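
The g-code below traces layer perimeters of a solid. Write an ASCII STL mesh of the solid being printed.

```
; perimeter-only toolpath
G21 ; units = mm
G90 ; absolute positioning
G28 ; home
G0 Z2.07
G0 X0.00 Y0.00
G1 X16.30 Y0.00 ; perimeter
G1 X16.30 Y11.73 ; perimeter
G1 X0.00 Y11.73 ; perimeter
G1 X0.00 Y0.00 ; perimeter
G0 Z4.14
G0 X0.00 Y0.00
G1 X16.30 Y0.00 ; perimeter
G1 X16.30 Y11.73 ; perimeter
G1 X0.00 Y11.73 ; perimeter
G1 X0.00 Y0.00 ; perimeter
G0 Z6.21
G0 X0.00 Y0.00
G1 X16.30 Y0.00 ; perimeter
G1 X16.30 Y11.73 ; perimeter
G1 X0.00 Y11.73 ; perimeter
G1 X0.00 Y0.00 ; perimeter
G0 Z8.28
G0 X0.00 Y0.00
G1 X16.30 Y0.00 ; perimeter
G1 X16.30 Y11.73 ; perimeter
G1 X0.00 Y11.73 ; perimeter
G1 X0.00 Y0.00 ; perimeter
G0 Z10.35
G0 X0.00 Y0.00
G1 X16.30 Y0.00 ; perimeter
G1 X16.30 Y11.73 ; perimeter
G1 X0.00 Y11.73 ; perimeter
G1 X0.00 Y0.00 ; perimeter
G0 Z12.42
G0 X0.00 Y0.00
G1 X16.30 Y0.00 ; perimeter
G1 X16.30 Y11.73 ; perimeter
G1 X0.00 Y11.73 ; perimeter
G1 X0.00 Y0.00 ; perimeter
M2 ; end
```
solid part
  facet normal 0.0000 0.0000 -1.0000
    outer loop
      vertex 16.30 11.73 0.00
      vertex 16.30 0.00 0.00
      vertex 0.00 0.00 0.00
    endloop
  endfacet
  facet normal 0.0000 0.0000 -1.0000
    outer loop
      vertex 0.00 11.73 0.00
      vertex 16.30 11.73 0.00
      vertex 0.00 0.00 0.00
    endloop
  endfacet
  facet normal 0.0000 0.0000 1.0000
    outer loop
      vertex 0.00 0.00 12.42
      vertex 16.30 0.00 12.42
      vertex 16.30 11.73 12.42
    endloop
  endfacet
  facet normal 0.0000 0.0000 1.0000
    outer loop
      vertex 0.00 0.00 12.42
      vertex 16.30 11.73 12.42
      vertex 0.00 11.73 12.42
    endloop
  endfacet
  facet normal 0.0000 -1.0000 0.0000
    outer loop
      vertex 0.00 0.00 0.00
      vertex 16.30 0.00 0.00
      vertex 16.30 0.00 12.42
    endloop
  endfacet
  facet normal 0.0000 -1.0000 0.0000
    outer loop
      vertex 0.00 0.00 0.00
      vertex 16.30 0.00 12.42
      vertex 0.00 0.00 12.42
    endloop
  endfacet
  facet normal 0.0000 1.0000 0.0000
    outer loop
      vertex 16.30 11.73 12.42
      vertex 16.30 11.73 0.00
      vertex 0.00 11.73 0.00
    endloop
  endfacet
  facet normal 0.0000 1.0000 0.0000
    outer loop
      vertex 0.00 11.73 12.42
      vertex 16.30 11.73 12.42
      vertex 0.00 11.73 0.00
    endloop
  endfacet
  facet normal -1.0000 0.0000 0.0000
    outer loop
      vertex 0.00 11.73 12.42
      vertex 0.00 11.73 0.00
      vertex 0.00 0.00 0.00
    endloop
  endfacet
  facet normal -1.0000 0.0000 0.0000
    outer loop
      vertex 0.00 0.00 12.42
      vertex 0.00 11.73 12.42
      vertex 0.00 0.00 0.00
    endloop
  endfacet
  facet normal 1.0000 0.0000 0.0000
    outer loop
      vertex 16.30 0.00 0.00
      vertex 16.30 11.73 0.00
      vertex 16.30 11.73 12.42
    endloop
  endfacet
  facet normal 1.0000 0.0000 0.0000
    outer loop
      vertex 16.30 0.00 0.00
      vertex 16.30 11.73 12.42
      vertex 16.30 0.00 12.42
    endloop
  endfacet
endsolid part

The G0 Z moves step by Δz≈2.07 mm. Every layer's G1 loop is the same polygon, so the solid is a straight extrusion of it from z=0 to z≈12.4. Closing with flat bottom and top caps and triangulating gives 12 facets — a rectangular box, roughly 16.3 × 11.7 mm footprint and 12.4 mm tall.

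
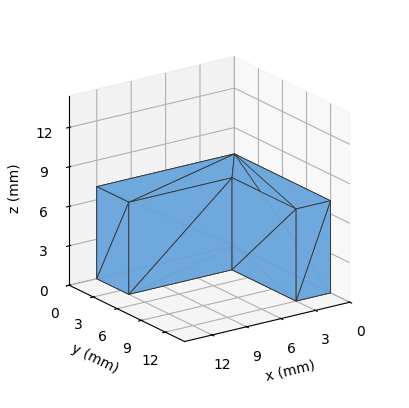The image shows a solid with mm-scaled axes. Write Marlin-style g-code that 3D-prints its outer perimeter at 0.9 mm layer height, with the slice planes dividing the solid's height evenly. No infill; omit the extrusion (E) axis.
Reading the render: the shape is an L-shaped prism: outer 12 × 12 mm, arm thicknesses ≈ 4 mm (horizontal) and 3 mm (vertical), extruded 7 mm in z (dimensions read to the nearest mm from the axis ticks). For the g-code, the solid's height is divided into equal slices at the stated Δz and each level perimeter traced with G1 moves after a G0 lift.

; perimeter-only toolpath
G21 ; units = mm
G90 ; absolute positioning
G28 ; home
; layer 1
G0 Z0.9
G0 X0.0 Y0.0
G1 X12.0 Y0.0
G1 X12.0 Y4.0
G1 X3.0 Y4.0
G1 X3.0 Y12.0
G1 X0.0 Y12.0
G1 X0.0 Y0.0
; layer 2
G0 Z1.8
G0 X0.0 Y0.0
G1 X12.0 Y0.0
G1 X12.0 Y4.0
G1 X3.0 Y4.0
G1 X3.0 Y12.0
G1 X0.0 Y12.0
G1 X0.0 Y0.0
; layer 3
G0 Z2.6
G0 X0.0 Y0.0
G1 X12.0 Y0.0
G1 X12.0 Y4.0
G1 X3.0 Y4.0
G1 X3.0 Y12.0
G1 X0.0 Y12.0
G1 X0.0 Y0.0
; layer 4
G0 Z3.5
G0 X0.0 Y0.0
G1 X12.0 Y0.0
G1 X12.0 Y4.0
G1 X3.0 Y4.0
G1 X3.0 Y12.0
G1 X0.0 Y12.0
G1 X0.0 Y0.0
; layer 5
G0 Z4.4
G0 X0.0 Y0.0
G1 X12.0 Y0.0
G1 X12.0 Y4.0
G1 X3.0 Y4.0
G1 X3.0 Y12.0
G1 X0.0 Y12.0
G1 X0.0 Y0.0
; layer 6
G0 Z5.2
G0 X0.0 Y0.0
G1 X12.0 Y0.0
G1 X12.0 Y4.0
G1 X3.0 Y4.0
G1 X3.0 Y12.0
G1 X0.0 Y12.0
G1 X0.0 Y0.0
; layer 7
G0 Z6.1
G0 X0.0 Y0.0
G1 X12.0 Y0.0
G1 X12.0 Y4.0
G1 X3.0 Y4.0
G1 X3.0 Y12.0
G1 X0.0 Y12.0
G1 X0.0 Y0.0
; layer 8
G0 Z7.0
G0 X0.0 Y0.0
G1 X12.0 Y0.0
G1 X12.0 Y4.0
G1 X3.0 Y4.0
G1 X3.0 Y12.0
G1 X0.0 Y12.0
G1 X0.0 Y0.0
M2 ; end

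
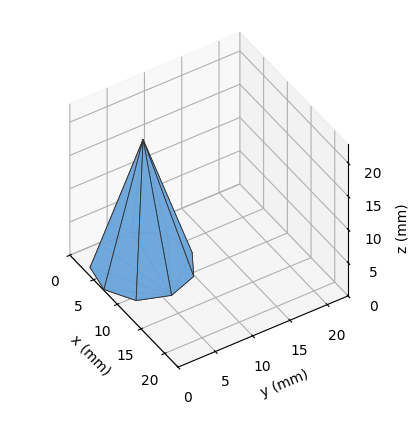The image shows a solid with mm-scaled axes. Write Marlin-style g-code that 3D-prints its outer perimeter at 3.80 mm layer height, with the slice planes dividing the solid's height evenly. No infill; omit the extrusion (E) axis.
Reading the render: the shape is a regular 9-sided pyramid, base circumscribed radius ≈ 6 mm, apex at z ≈ 19 mm (dimensions read to the nearest mm from the axis ticks). For the g-code, the solid's height is divided into equal slices at the stated Δz and each level perimeter traced with G1 moves after a G0 lift.

; perimeter-only toolpath
G21 ; units = mm
G90 ; absolute positioning
G28 ; home
; layer 1
G0 Z3.80
G0 X10.80 Y6.00
G1 X9.68 Y9.09
G1 X6.83 Y10.73
G1 X3.60 Y10.16
G1 X1.49 Y7.64
G1 X1.49 Y4.36
G1 X3.60 Y1.84
G1 X6.83 Y1.27
G1 X9.68 Y2.91
G1 X10.80 Y6.00
; layer 2
G0 Z7.60
G0 X9.60 Y6.00
G1 X8.76 Y8.32
G1 X6.62 Y9.55
G1 X4.20 Y9.12
G1 X2.62 Y7.23
G1 X2.62 Y4.77
G1 X4.20 Y2.88
G1 X6.62 Y2.45
G1 X8.76 Y3.68
G1 X9.60 Y6.00
; layer 3
G0 Z11.40
G0 X8.40 Y6.00
G1 X7.84 Y7.54
G1 X6.42 Y8.36
G1 X4.80 Y8.08
G1 X3.74 Y6.82
G1 X3.74 Y5.18
G1 X4.80 Y3.92
G1 X6.42 Y3.64
G1 X7.84 Y4.46
G1 X8.40 Y6.00
; layer 4
G0 Z15.20
G0 X7.20 Y6.00
G1 X6.92 Y6.77
G1 X6.21 Y7.18
G1 X5.40 Y7.04
G1 X4.87 Y6.41
G1 X4.87 Y5.59
G1 X5.40 Y4.96
G1 X6.21 Y4.82
G1 X6.92 Y5.23
G1 X7.20 Y6.00
M2 ; end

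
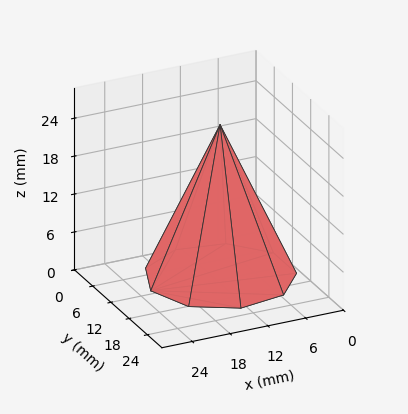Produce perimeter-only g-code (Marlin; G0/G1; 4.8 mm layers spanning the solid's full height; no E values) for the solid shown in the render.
Reading the render: the shape is a regular 9-sided pyramid, base circumscribed radius ≈ 11 mm, apex at z ≈ 24 mm (dimensions read to the nearest mm from the axis ticks). For the g-code, the solid's height is divided into equal slices at the stated Δz and each level perimeter traced with G1 moves after a G0 lift.

; perimeter-only toolpath
G21 ; units = mm
G90 ; absolute positioning
G28 ; home
; layer 1
G0 Z4.8
G0 X19.8 Y11.0
G1 X17.7 Y16.7
G1 X12.5 Y19.6
G1 X6.6 Y18.6
G1 X2.8 Y14.0
G1 X2.8 Y8.0
G1 X6.6 Y3.4
G1 X12.5 Y2.4
G1 X17.7 Y5.3
G1 X19.8 Y11.0
; layer 2
G0 Z9.6
G0 X17.6 Y11.0
G1 X16.0 Y15.3
G1 X12.1 Y17.5
G1 X7.7 Y16.7
G1 X4.8 Y13.3
G1 X4.8 Y8.7
G1 X7.7 Y5.3
G1 X12.1 Y4.5
G1 X16.0 Y6.7
G1 X17.6 Y11.0
; layer 3
G0 Z14.4
G0 X15.4 Y11.0
G1 X14.4 Y13.8
G1 X11.8 Y15.3
G1 X8.8 Y14.8
G1 X6.9 Y12.5
G1 X6.9 Y9.5
G1 X8.8 Y7.2
G1 X11.8 Y6.7
G1 X14.4 Y8.2
G1 X15.4 Y11.0
; layer 4
G0 Z19.2
G0 X13.2 Y11.0
G1 X12.7 Y12.4
G1 X11.4 Y13.2
G1 X9.9 Y12.9
G1 X8.9 Y11.8
G1 X8.9 Y10.2
G1 X9.9 Y9.1
G1 X11.4 Y8.8
G1 X12.7 Y9.6
G1 X13.2 Y11.0
M2 ; end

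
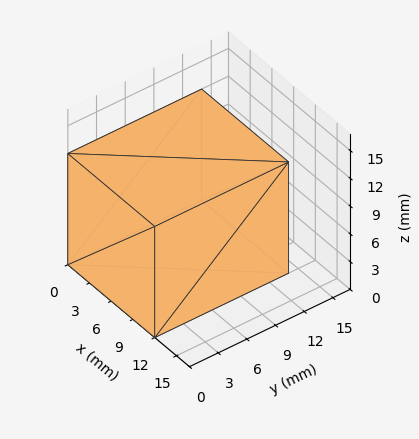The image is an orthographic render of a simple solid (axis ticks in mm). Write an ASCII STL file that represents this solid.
Reading the render: the shape is a rectangular box, roughly 12 × 14 mm footprint and 12 mm tall (dimensions read to the nearest mm from the axis ticks). For the STL, each face is triangulated and given an outward normal.

solid part
  facet normal 0.0000 0.0000 -1.0000
    outer loop
      vertex 12.000 14.000 0.000
      vertex 12.000 0.000 0.000
      vertex 0.000 0.000 0.000
    endloop
  endfacet
  facet normal 0.0000 0.0000 -1.0000
    outer loop
      vertex 0.000 14.000 0.000
      vertex 12.000 14.000 0.000
      vertex 0.000 0.000 0.000
    endloop
  endfacet
  facet normal 0.0000 0.0000 1.0000
    outer loop
      vertex 0.000 0.000 12.000
      vertex 12.000 0.000 12.000
      vertex 12.000 14.000 12.000
    endloop
  endfacet
  facet normal 0.0000 0.0000 1.0000
    outer loop
      vertex 0.000 0.000 12.000
      vertex 12.000 14.000 12.000
      vertex 0.000 14.000 12.000
    endloop
  endfacet
  facet normal 0.0000 -1.0000 0.0000
    outer loop
      vertex 0.000 0.000 0.000
      vertex 12.000 0.000 0.000
      vertex 12.000 0.000 12.000
    endloop
  endfacet
  facet normal 0.0000 -1.0000 0.0000
    outer loop
      vertex 0.000 0.000 0.000
      vertex 12.000 0.000 12.000
      vertex 0.000 0.000 12.000
    endloop
  endfacet
  facet normal 0.0000 1.0000 0.0000
    outer loop
      vertex 12.000 14.000 12.000
      vertex 12.000 14.000 0.000
      vertex 0.000 14.000 0.000
    endloop
  endfacet
  facet normal 0.0000 1.0000 0.0000
    outer loop
      vertex 0.000 14.000 12.000
      vertex 12.000 14.000 12.000
      vertex 0.000 14.000 0.000
    endloop
  endfacet
  facet normal -1.0000 0.0000 0.0000
    outer loop
      vertex 0.000 14.000 12.000
      vertex 0.000 14.000 0.000
      vertex 0.000 0.000 0.000
    endloop
  endfacet
  facet normal -1.0000 0.0000 0.0000
    outer loop
      vertex 0.000 0.000 12.000
      vertex 0.000 14.000 12.000
      vertex 0.000 0.000 0.000
    endloop
  endfacet
  facet normal 1.0000 0.0000 0.0000
    outer loop
      vertex 12.000 0.000 0.000
      vertex 12.000 14.000 0.000
      vertex 12.000 14.000 12.000
    endloop
  endfacet
  facet normal 1.0000 0.0000 0.0000
    outer loop
      vertex 12.000 0.000 0.000
      vertex 12.000 14.000 12.000
      vertex 12.000 0.000 12.000
    endloop
  endfacet
endsolid part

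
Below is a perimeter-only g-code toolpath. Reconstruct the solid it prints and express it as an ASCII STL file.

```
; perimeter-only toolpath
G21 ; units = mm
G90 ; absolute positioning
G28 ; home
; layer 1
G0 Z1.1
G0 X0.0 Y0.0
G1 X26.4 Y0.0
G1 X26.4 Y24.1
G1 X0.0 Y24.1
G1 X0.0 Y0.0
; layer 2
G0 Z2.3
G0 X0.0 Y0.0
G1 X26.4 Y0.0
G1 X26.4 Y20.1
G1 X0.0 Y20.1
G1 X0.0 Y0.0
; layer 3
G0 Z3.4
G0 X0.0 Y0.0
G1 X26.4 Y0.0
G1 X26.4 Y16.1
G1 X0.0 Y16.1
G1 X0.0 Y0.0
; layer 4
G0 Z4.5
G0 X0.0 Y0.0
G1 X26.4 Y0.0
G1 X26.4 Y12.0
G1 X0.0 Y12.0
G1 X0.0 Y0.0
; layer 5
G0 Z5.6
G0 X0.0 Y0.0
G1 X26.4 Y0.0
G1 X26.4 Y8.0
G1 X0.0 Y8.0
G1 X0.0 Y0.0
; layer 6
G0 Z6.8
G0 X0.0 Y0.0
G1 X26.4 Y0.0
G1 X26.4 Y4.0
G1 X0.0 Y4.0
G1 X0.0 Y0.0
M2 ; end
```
solid part
  facet normal 0.0000 0.0000 -1.0000
    outer loop
      vertex 26.4 28.1 0.0
      vertex 26.4 0.0 0.0
      vertex 0.0 0.0 0.0
    endloop
  endfacet
  facet normal 0.0000 0.0000 -1.0000
    outer loop
      vertex 0.0 28.1 0.0
      vertex 26.4 28.1 0.0
      vertex 0.0 0.0 0.0
    endloop
  endfacet
  facet normal 0.0000 -1.0000 0.0000
    outer loop
      vertex 0.0 0.0 0.0
      vertex 26.4 0.0 0.0
      vertex 26.4 0.0 7.9
    endloop
  endfacet
  facet normal 0.0000 -1.0000 0.0000
    outer loop
      vertex 0.0 0.0 0.0
      vertex 26.4 0.0 7.9
      vertex 0.0 0.0 7.9
    endloop
  endfacet
  facet normal 0.0000 0.2706 0.9627
    outer loop
      vertex 0.0 0.0 7.9
      vertex 26.4 0.0 7.9
      vertex 26.4 28.1 0.0
    endloop
  endfacet
  facet normal 0.0000 0.2706 0.9627
    outer loop
      vertex 0.0 0.0 7.9
      vertex 26.4 28.1 0.0
      vertex 0.0 28.1 0.0
    endloop
  endfacet
  facet normal -1.0000 0.0000 0.0000
    outer loop
      vertex 0.0 0.0 7.9
      vertex 0.0 28.1 0.0
      vertex 0.0 0.0 0.0
    endloop
  endfacet
  facet normal 1.0000 0.0000 0.0000
    outer loop
      vertex 26.4 0.0 0.0
      vertex 26.4 28.1 0.0
      vertex 26.4 0.0 7.9
    endloop
  endfacet
endsolid part

The G0 Z moves step by Δz≈1.1 mm. The G1 loops shrink linearly with z, so the solid tapers from its base footprint up to z≈7.9. Closing with a flat bottom cap and the tapered top and triangulating gives 8 facets — a wedge (ramp): 26.4 × 28.1 mm base, rising to 7.9 mm along the y=0 edge and sloping linearly to z=0 at y=28.1.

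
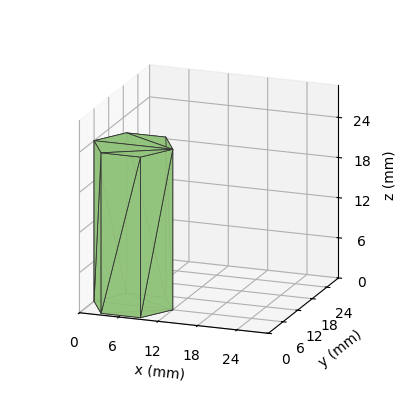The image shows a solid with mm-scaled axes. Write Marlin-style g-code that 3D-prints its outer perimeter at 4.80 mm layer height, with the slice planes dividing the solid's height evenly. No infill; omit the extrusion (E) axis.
Reading the render: the shape is a regular 6-sided prism (a cylinder approximated with 6 flat sides), circumscribed radius ≈ 6 mm, height ≈ 24 mm (dimensions read to the nearest mm from the axis ticks). For the g-code, the solid's height is divided into equal slices at the stated Δz and each level perimeter traced with G1 moves after a G0 lift.

; perimeter-only toolpath
G21 ; units = mm
G90 ; absolute positioning
G28 ; home
; layer 1
G0 Z4.80
G0 X12.00 Y6.00
G1 X9.00 Y11.20
G1 X3.00 Y11.20
G1 X0.00 Y6.00
G1 X3.00 Y0.80
G1 X9.00 Y0.80
G1 X12.00 Y6.00
; layer 2
G0 Z9.60
G0 X12.00 Y6.00
G1 X9.00 Y11.20
G1 X3.00 Y11.20
G1 X0.00 Y6.00
G1 X3.00 Y0.80
G1 X9.00 Y0.80
G1 X12.00 Y6.00
; layer 3
G0 Z14.40
G0 X12.00 Y6.00
G1 X9.00 Y11.20
G1 X3.00 Y11.20
G1 X0.00 Y6.00
G1 X3.00 Y0.80
G1 X9.00 Y0.80
G1 X12.00 Y6.00
; layer 4
G0 Z19.20
G0 X12.00 Y6.00
G1 X9.00 Y11.20
G1 X3.00 Y11.20
G1 X0.00 Y6.00
G1 X3.00 Y0.80
G1 X9.00 Y0.80
G1 X12.00 Y6.00
; layer 5
G0 Z24.00
G0 X12.00 Y6.00
G1 X9.00 Y11.20
G1 X3.00 Y11.20
G1 X0.00 Y6.00
G1 X3.00 Y0.80
G1 X9.00 Y0.80
G1 X12.00 Y6.00
M2 ; end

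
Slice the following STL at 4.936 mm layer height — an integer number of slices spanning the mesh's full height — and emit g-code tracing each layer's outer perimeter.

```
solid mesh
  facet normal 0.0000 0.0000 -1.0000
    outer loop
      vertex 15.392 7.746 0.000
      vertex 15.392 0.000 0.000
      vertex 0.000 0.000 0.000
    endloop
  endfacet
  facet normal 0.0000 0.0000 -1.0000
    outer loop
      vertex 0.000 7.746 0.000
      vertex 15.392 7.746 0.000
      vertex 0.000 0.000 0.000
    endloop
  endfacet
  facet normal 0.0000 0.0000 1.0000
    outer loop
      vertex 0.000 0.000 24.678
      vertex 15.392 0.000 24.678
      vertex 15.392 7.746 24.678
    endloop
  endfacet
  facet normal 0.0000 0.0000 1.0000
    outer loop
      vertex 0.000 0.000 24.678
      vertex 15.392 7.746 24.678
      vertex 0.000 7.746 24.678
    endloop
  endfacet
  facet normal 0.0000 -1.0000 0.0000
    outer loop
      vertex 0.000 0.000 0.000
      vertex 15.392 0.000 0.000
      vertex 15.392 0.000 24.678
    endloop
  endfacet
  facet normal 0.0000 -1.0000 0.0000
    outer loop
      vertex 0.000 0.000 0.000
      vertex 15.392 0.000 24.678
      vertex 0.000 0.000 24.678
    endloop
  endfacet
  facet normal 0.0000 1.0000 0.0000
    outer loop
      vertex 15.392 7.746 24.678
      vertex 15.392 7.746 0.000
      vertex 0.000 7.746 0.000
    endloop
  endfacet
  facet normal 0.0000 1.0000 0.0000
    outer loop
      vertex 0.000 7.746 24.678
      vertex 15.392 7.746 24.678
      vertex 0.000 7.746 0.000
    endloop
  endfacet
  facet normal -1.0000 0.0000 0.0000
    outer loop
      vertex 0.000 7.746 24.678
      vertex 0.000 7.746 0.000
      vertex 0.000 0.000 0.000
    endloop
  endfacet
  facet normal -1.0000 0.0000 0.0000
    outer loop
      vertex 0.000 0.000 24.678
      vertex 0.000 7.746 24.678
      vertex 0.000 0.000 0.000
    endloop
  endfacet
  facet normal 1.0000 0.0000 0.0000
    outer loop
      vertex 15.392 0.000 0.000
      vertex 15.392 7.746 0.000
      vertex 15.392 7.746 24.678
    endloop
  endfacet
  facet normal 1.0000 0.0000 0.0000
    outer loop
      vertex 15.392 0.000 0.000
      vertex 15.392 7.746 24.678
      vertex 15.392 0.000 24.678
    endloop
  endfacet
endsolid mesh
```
; perimeter-only toolpath
G21 ; units = mm
G90 ; absolute positioning
G28 ; home
; layer 1
G0 Z4.936
G0 X0.000 Y0.000
G1 X15.392 Y0.000
G1 X15.392 Y7.746
G1 X0.000 Y7.746
G1 X0.000 Y0.000
; layer 2
G0 Z9.871
G0 X0.000 Y0.000
G1 X15.392 Y0.000
G1 X15.392 Y7.746
G1 X0.000 Y7.746
G1 X0.000 Y0.000
; layer 3
G0 Z14.807
G0 X0.000 Y0.000
G1 X15.392 Y0.000
G1 X15.392 Y7.746
G1 X0.000 Y7.746
G1 X0.000 Y0.000
; layer 4
G0 Z19.742
G0 X0.000 Y0.000
G1 X15.392 Y0.000
G1 X15.392 Y7.746
G1 X0.000 Y7.746
G1 X0.000 Y0.000
; layer 5
G0 Z24.678
G0 X0.000 Y0.000
G1 X15.392 Y0.000
G1 X15.392 Y7.746
G1 X0.000 Y7.746
G1 X0.000 Y0.000
M2 ; end

The solid is a rectangular box, roughly 15.4 × 7.75 mm footprint and 24.7 mm tall. Slicing at Δz = 4.936 mm — 5 equal slices spanning the solid's height, so layer i sits at z = i·h/5 — gives 5 non-empty perimeters. Each is a 4-segment closed polygon; G0 lifts to the layer z and rapids to the start vertex, then G1 traces the edges.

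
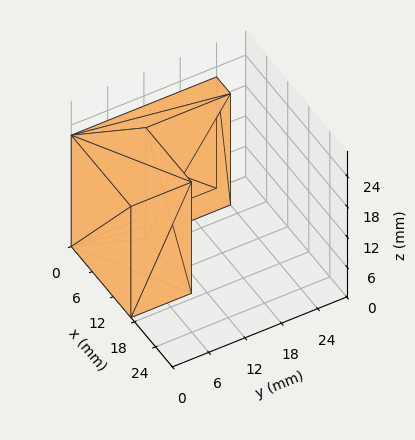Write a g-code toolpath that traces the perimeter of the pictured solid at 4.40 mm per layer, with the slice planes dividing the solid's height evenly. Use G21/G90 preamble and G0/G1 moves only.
Reading the render: the shape is an L-shaped prism: outer 17 × 24 mm, arm thicknesses ≈ 10 mm (horizontal) and 4 mm (vertical), extruded 22 mm in z (dimensions read to the nearest mm from the axis ticks). For the g-code, the solid's height is divided into equal slices at the stated Δz and each level perimeter traced with G1 moves after a G0 lift.

; perimeter-only toolpath
G21 ; units = mm
G90 ; absolute positioning
G28 ; home
; layer 1
G0 Z4.40
G0 X0.00 Y0.00
G1 X17.00 Y0.00
G1 X17.00 Y10.00
G1 X4.00 Y10.00
G1 X4.00 Y24.00
G1 X0.00 Y24.00
G1 X0.00 Y0.00
; layer 2
G0 Z8.80
G0 X0.00 Y0.00
G1 X17.00 Y0.00
G1 X17.00 Y10.00
G1 X4.00 Y10.00
G1 X4.00 Y24.00
G1 X0.00 Y24.00
G1 X0.00 Y0.00
; layer 3
G0 Z13.20
G0 X0.00 Y0.00
G1 X17.00 Y0.00
G1 X17.00 Y10.00
G1 X4.00 Y10.00
G1 X4.00 Y24.00
G1 X0.00 Y24.00
G1 X0.00 Y0.00
; layer 4
G0 Z17.60
G0 X0.00 Y0.00
G1 X17.00 Y0.00
G1 X17.00 Y10.00
G1 X4.00 Y10.00
G1 X4.00 Y24.00
G1 X0.00 Y24.00
G1 X0.00 Y0.00
; layer 5
G0 Z22.00
G0 X0.00 Y0.00
G1 X17.00 Y0.00
G1 X17.00 Y10.00
G1 X4.00 Y10.00
G1 X4.00 Y24.00
G1 X0.00 Y24.00
G1 X0.00 Y0.00
M2 ; end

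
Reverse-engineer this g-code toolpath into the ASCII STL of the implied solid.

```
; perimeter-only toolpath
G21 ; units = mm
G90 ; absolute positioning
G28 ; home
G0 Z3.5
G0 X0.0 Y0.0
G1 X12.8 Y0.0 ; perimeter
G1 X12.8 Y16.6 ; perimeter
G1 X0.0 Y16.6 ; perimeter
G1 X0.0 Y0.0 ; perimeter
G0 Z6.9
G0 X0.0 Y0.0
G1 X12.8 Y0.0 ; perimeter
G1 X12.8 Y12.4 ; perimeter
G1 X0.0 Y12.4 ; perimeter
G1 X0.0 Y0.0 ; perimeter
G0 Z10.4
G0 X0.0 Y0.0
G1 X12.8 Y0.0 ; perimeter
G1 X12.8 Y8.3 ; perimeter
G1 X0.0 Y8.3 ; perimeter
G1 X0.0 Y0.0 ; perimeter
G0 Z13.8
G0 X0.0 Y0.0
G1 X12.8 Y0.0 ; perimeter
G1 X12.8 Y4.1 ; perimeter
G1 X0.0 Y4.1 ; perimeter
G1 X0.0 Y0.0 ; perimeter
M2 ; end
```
solid part
  facet normal 0.0000 0.0000 -1.0000
    outer loop
      vertex 12.8 20.7 0.0
      vertex 12.8 0.0 0.0
      vertex 0.0 0.0 0.0
    endloop
  endfacet
  facet normal 0.0000 0.0000 -1.0000
    outer loop
      vertex 0.0 20.7 0.0
      vertex 12.8 20.7 0.0
      vertex 0.0 0.0 0.0
    endloop
  endfacet
  facet normal 0.0000 -1.0000 0.0000
    outer loop
      vertex 0.0 0.0 0.0
      vertex 12.8 0.0 0.0
      vertex 12.8 0.0 17.3
    endloop
  endfacet
  facet normal 0.0000 -1.0000 0.0000
    outer loop
      vertex 0.0 0.0 0.0
      vertex 12.8 0.0 17.3
      vertex 0.0 0.0 17.3
    endloop
  endfacet
  facet normal 0.0000 0.6413 0.7673
    outer loop
      vertex 0.0 0.0 17.3
      vertex 12.8 0.0 17.3
      vertex 12.8 20.7 0.0
    endloop
  endfacet
  facet normal 0.0000 0.6413 0.7673
    outer loop
      vertex 0.0 0.0 17.3
      vertex 12.8 20.7 0.0
      vertex 0.0 20.7 0.0
    endloop
  endfacet
  facet normal -1.0000 0.0000 0.0000
    outer loop
      vertex 0.0 0.0 17.3
      vertex 0.0 20.7 0.0
      vertex 0.0 0.0 0.0
    endloop
  endfacet
  facet normal 1.0000 0.0000 0.0000
    outer loop
      vertex 12.8 0.0 0.0
      vertex 12.8 20.7 0.0
      vertex 12.8 0.0 17.3
    endloop
  endfacet
endsolid part

The G0 Z moves step by Δz≈3.5 mm. The G1 loops shrink linearly with z, so the solid tapers from its base footprint up to z≈17.3. Closing with a flat bottom cap and the tapered top and triangulating gives 8 facets — a wedge (ramp): 12.8 × 20.7 mm base, rising to 17.3 mm along the y=0 edge and sloping linearly to z=0 at y=20.7.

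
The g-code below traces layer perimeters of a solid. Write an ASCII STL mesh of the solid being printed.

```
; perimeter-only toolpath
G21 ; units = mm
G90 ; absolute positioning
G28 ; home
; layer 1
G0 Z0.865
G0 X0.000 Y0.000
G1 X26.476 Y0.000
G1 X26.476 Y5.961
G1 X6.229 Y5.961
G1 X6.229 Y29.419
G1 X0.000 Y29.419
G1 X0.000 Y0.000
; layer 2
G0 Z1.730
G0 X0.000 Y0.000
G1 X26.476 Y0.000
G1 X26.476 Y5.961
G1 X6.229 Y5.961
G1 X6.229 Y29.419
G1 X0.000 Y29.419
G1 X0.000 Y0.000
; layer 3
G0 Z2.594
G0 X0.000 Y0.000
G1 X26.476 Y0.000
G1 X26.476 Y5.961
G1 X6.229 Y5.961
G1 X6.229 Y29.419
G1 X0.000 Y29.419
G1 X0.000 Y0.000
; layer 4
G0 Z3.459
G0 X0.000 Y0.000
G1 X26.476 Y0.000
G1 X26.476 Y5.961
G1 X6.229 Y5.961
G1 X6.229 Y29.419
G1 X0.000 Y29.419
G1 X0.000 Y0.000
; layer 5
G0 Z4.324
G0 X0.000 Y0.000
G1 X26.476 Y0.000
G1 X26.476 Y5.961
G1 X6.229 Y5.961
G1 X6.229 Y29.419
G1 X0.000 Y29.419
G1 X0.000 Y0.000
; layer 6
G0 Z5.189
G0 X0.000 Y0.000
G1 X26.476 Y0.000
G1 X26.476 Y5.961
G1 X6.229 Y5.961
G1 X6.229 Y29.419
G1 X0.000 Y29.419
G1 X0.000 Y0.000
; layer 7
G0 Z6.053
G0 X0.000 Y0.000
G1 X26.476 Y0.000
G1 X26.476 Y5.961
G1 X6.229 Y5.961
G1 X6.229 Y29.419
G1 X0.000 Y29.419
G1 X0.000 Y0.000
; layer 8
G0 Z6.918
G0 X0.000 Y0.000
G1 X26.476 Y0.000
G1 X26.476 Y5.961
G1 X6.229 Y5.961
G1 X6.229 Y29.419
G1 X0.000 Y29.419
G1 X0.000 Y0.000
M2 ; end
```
solid part
  facet normal 0.0000 0.0000 -1.0000
    outer loop
      vertex 26.476 5.961 0.000
      vertex 26.476 0.000 0.000
      vertex 0.000 0.000 0.000
    endloop
  endfacet
  facet normal 0.0000 0.0000 -1.0000
    outer loop
      vertex 6.229 5.961 0.000
      vertex 26.476 5.961 0.000
      vertex 0.000 0.000 0.000
    endloop
  endfacet
  facet normal 0.0000 0.0000 -1.0000
    outer loop
      vertex 6.229 29.419 0.000
      vertex 6.229 5.961 0.000
      vertex 0.000 0.000 0.000
    endloop
  endfacet
  facet normal 0.0000 0.0000 -1.0000
    outer loop
      vertex 0.000 29.419 0.000
      vertex 6.229 29.419 0.000
      vertex 0.000 0.000 0.000
    endloop
  endfacet
  facet normal 0.0000 0.0000 1.0000
    outer loop
      vertex 0.000 0.000 6.918
      vertex 26.476 0.000 6.918
      vertex 26.476 5.961 6.918
    endloop
  endfacet
  facet normal 0.0000 0.0000 1.0000
    outer loop
      vertex 0.000 0.000 6.918
      vertex 26.476 5.961 6.918
      vertex 6.229 5.961 6.918
    endloop
  endfacet
  facet normal 0.0000 0.0000 1.0000
    outer loop
      vertex 0.000 0.000 6.918
      vertex 6.229 5.961 6.918
      vertex 6.229 29.419 6.918
    endloop
  endfacet
  facet normal 0.0000 0.0000 1.0000
    outer loop
      vertex 0.000 0.000 6.918
      vertex 6.229 29.419 6.918
      vertex 0.000 29.419 6.918
    endloop
  endfacet
  facet normal 0.0000 -1.0000 0.0000
    outer loop
      vertex 0.000 0.000 0.000
      vertex 26.476 0.000 0.000
      vertex 26.476 0.000 6.918
    endloop
  endfacet
  facet normal 0.0000 -1.0000 0.0000
    outer loop
      vertex 0.000 0.000 0.000
      vertex 26.476 0.000 6.918
      vertex 0.000 0.000 6.918
    endloop
  endfacet
  facet normal 1.0000 0.0000 0.0000
    outer loop
      vertex 26.476 0.000 0.000
      vertex 26.476 5.961 0.000
      vertex 26.476 5.961 6.918
    endloop
  endfacet
  facet normal 1.0000 0.0000 0.0000
    outer loop
      vertex 26.476 0.000 0.000
      vertex 26.476 5.961 6.918
      vertex 26.476 0.000 6.918
    endloop
  endfacet
  facet normal 0.0000 1.0000 0.0000
    outer loop
      vertex 26.476 5.961 0.000
      vertex 6.229 5.961 0.000
      vertex 6.229 5.961 6.918
    endloop
  endfacet
  facet normal 0.0000 1.0000 0.0000
    outer loop
      vertex 26.476 5.961 0.000
      vertex 6.229 5.961 6.918
      vertex 26.476 5.961 6.918
    endloop
  endfacet
  facet normal 1.0000 0.0000 0.0000
    outer loop
      vertex 6.229 5.961 0.000
      vertex 6.229 29.419 0.000
      vertex 6.229 29.419 6.918
    endloop
  endfacet
  facet normal 1.0000 0.0000 0.0000
    outer loop
      vertex 6.229 5.961 0.000
      vertex 6.229 29.419 6.918
      vertex 6.229 5.961 6.918
    endloop
  endfacet
  facet normal 0.0000 1.0000 0.0000
    outer loop
      vertex 6.229 29.419 0.000
      vertex 0.000 29.419 0.000
      vertex 0.000 29.419 6.918
    endloop
  endfacet
  facet normal 0.0000 1.0000 0.0000
    outer loop
      vertex 6.229 29.419 0.000
      vertex 0.000 29.419 6.918
      vertex 6.229 29.419 6.918
    endloop
  endfacet
  facet normal -1.0000 0.0000 0.0000
    outer loop
      vertex 0.000 29.419 0.000
      vertex 0.000 0.000 0.000
      vertex 0.000 0.000 6.918
    endloop
  endfacet
  facet normal -1.0000 0.0000 0.0000
    outer loop
      vertex 0.000 29.419 0.000
      vertex 0.000 0.000 6.918
      vertex 0.000 29.419 6.918
    endloop
  endfacet
endsolid part

The G0 Z moves step by Δz≈0.865 mm. Every layer's G1 loop is the same polygon, so the solid is a straight extrusion of it from z=0 to z≈6.92. Closing with flat bottom and top caps and triangulating gives 20 facets — an L-shaped prism: outer 26.5 × 29.4 mm, arm thicknesses ≈ 5.96 mm (horizontal) and 6.23 mm (vertical), extruded 6.92 mm in z.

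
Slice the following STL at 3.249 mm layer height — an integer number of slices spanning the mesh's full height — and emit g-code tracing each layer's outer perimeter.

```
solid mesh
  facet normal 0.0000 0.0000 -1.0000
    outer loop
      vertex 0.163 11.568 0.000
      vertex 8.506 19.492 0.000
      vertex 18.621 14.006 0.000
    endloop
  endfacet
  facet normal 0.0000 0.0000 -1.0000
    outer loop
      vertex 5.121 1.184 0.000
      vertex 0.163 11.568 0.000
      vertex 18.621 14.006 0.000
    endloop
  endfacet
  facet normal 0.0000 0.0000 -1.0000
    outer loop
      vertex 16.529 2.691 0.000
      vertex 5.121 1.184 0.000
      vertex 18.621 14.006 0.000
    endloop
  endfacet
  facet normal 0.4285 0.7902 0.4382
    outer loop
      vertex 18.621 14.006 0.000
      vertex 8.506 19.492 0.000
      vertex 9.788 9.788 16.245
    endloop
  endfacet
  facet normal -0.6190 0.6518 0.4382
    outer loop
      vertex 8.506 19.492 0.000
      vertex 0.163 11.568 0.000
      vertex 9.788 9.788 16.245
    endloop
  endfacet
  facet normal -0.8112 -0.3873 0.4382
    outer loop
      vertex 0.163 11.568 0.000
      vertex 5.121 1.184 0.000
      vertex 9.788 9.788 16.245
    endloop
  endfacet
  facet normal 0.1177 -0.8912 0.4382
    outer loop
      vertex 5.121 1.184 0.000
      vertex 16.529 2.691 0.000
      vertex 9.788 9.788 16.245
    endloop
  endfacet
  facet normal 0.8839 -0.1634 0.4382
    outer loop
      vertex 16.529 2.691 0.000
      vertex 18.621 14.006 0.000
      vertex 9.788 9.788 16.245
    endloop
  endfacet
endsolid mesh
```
; perimeter-only toolpath
G21 ; units = mm
G90 ; absolute positioning
G28 ; home
; layer 1
G0 Z3.249
G0 X16.854 Y13.162
G1 X8.762 Y17.551
G1 X2.088 Y11.212
G1 X6.054 Y2.905
G1 X15.181 Y4.110
G1 X16.854 Y13.162
; layer 2
G0 Z6.498
G0 X15.088 Y12.319
G1 X9.019 Y15.610
G1 X4.013 Y10.856
G1 X6.988 Y4.626
G1 X13.833 Y5.530
G1 X15.088 Y12.319
; layer 3
G0 Z9.747
G0 X13.321 Y11.475
G1 X9.275 Y13.670
G1 X5.938 Y10.500
G1 X7.921 Y6.346
G1 X12.484 Y6.949
G1 X13.321 Y11.475
; layer 4
G0 Z12.996
G0 X11.555 Y10.632
G1 X9.532 Y11.729
G1 X7.863 Y10.144
G1 X8.855 Y8.067
G1 X11.136 Y8.369
G1 X11.555 Y10.632
M2 ; end

The solid is a regular 5-sided pyramid, base circumscribed radius ≈ 9.79 mm, apex at z ≈ 16.2 mm. Slicing at Δz = 3.249 mm — 5 equal slices spanning the solid's height, so layer i sits at z = i·h/5 — gives 4 non-empty perimeters. Each is a 5-segment closed polygon; G0 lifts to the layer z and rapids to the start vertex, then G1 traces the edges. The cross-section shrinks linearly with z (the slice at the apex is degenerate and omitted).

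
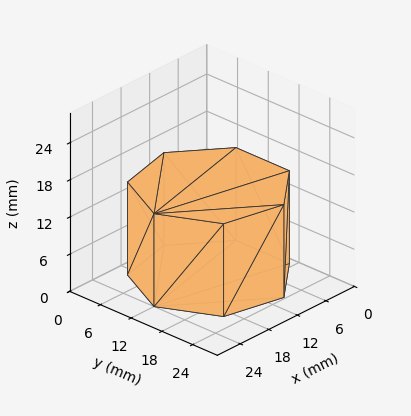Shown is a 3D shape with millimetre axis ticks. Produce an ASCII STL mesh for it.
Reading the render: the shape is a regular 7-sided prism (a cylinder approximated with 7 flat sides), circumscribed radius ≈ 12 mm, height ≈ 15 mm (dimensions read to the nearest mm from the axis ticks). For the STL, each face is triangulated and given an outward normal.

solid part
  facet normal 0.0000 0.0000 -1.0000
    outer loop
      vertex 9.33 23.70 0.00
      vertex 19.48 21.38 0.00
      vertex 24.00 12.00 0.00
    endloop
  endfacet
  facet normal 0.0000 0.0000 -1.0000
    outer loop
      vertex 1.19 17.21 0.00
      vertex 9.33 23.70 0.00
      vertex 24.00 12.00 0.00
    endloop
  endfacet
  facet normal 0.0000 0.0000 -1.0000
    outer loop
      vertex 1.19 6.79 0.00
      vertex 1.19 17.21 0.00
      vertex 24.00 12.00 0.00
    endloop
  endfacet
  facet normal 0.0000 0.0000 -1.0000
    outer loop
      vertex 9.33 0.30 0.00
      vertex 1.19 6.79 0.00
      vertex 24.00 12.00 0.00
    endloop
  endfacet
  facet normal 0.0000 0.0000 -1.0000
    outer loop
      vertex 19.48 2.62 0.00
      vertex 9.33 0.30 0.00
      vertex 24.00 12.00 0.00
    endloop
  endfacet
  facet normal 0.0000 0.0000 1.0000
    outer loop
      vertex 24.00 12.00 15.00
      vertex 19.48 21.38 15.00
      vertex 9.33 23.70 15.00
    endloop
  endfacet
  facet normal 0.0000 0.0000 1.0000
    outer loop
      vertex 24.00 12.00 15.00
      vertex 9.33 23.70 15.00
      vertex 1.19 17.21 15.00
    endloop
  endfacet
  facet normal 0.0000 0.0000 1.0000
    outer loop
      vertex 24.00 12.00 15.00
      vertex 1.19 17.21 15.00
      vertex 1.19 6.79 15.00
    endloop
  endfacet
  facet normal 0.0000 0.0000 1.0000
    outer loop
      vertex 24.00 12.00 15.00
      vertex 1.19 6.79 15.00
      vertex 9.33 0.30 15.00
    endloop
  endfacet
  facet normal 0.0000 0.0000 1.0000
    outer loop
      vertex 24.00 12.00 15.00
      vertex 9.33 0.30 15.00
      vertex 19.48 2.62 15.00
    endloop
  endfacet
  facet normal 0.9009 0.4341 0.0000
    outer loop
      vertex 24.00 12.00 0.00
      vertex 19.48 21.38 0.00
      vertex 19.48 21.38 15.00
    endloop
  endfacet
  facet normal 0.9009 0.4341 0.0000
    outer loop
      vertex 24.00 12.00 0.00
      vertex 19.48 21.38 15.00
      vertex 24.00 12.00 15.00
    endloop
  endfacet
  facet normal 0.2228 0.9749 0.0000
    outer loop
      vertex 19.48 21.38 0.00
      vertex 9.33 23.70 0.00
      vertex 9.33 23.70 15.00
    endloop
  endfacet
  facet normal 0.2228 0.9749 0.0000
    outer loop
      vertex 19.48 21.38 0.00
      vertex 9.33 23.70 15.00
      vertex 19.48 21.38 15.00
    endloop
  endfacet
  facet normal -0.6234 0.7819 0.0000
    outer loop
      vertex 9.33 23.70 0.00
      vertex 1.19 17.21 0.00
      vertex 1.19 17.21 15.00
    endloop
  endfacet
  facet normal -0.6234 0.7819 0.0000
    outer loop
      vertex 9.33 23.70 0.00
      vertex 1.19 17.21 15.00
      vertex 9.33 23.70 15.00
    endloop
  endfacet
  facet normal -1.0000 0.0000 0.0000
    outer loop
      vertex 1.19 17.21 0.00
      vertex 1.19 6.79 0.00
      vertex 1.19 6.79 15.00
    endloop
  endfacet
  facet normal -1.0000 0.0000 0.0000
    outer loop
      vertex 1.19 17.21 0.00
      vertex 1.19 6.79 15.00
      vertex 1.19 17.21 15.00
    endloop
  endfacet
  facet normal -0.6234 -0.7819 0.0000
    outer loop
      vertex 1.19 6.79 0.00
      vertex 9.33 0.30 0.00
      vertex 9.33 0.30 15.00
    endloop
  endfacet
  facet normal -0.6234 -0.7819 0.0000
    outer loop
      vertex 1.19 6.79 0.00
      vertex 9.33 0.30 15.00
      vertex 1.19 6.79 15.00
    endloop
  endfacet
  facet normal 0.2228 -0.9749 0.0000
    outer loop
      vertex 9.33 0.30 0.00
      vertex 19.48 2.62 0.00
      vertex 19.48 2.62 15.00
    endloop
  endfacet
  facet normal 0.2228 -0.9749 0.0000
    outer loop
      vertex 9.33 0.30 0.00
      vertex 19.48 2.62 15.00
      vertex 9.33 0.30 15.00
    endloop
  endfacet
  facet normal 0.9009 -0.4341 0.0000
    outer loop
      vertex 19.48 2.62 0.00
      vertex 24.00 12.00 0.00
      vertex 24.00 12.00 15.00
    endloop
  endfacet
  facet normal 0.9009 -0.4341 0.0000
    outer loop
      vertex 19.48 2.62 0.00
      vertex 24.00 12.00 15.00
      vertex 19.48 2.62 15.00
    endloop
  endfacet
endsolid part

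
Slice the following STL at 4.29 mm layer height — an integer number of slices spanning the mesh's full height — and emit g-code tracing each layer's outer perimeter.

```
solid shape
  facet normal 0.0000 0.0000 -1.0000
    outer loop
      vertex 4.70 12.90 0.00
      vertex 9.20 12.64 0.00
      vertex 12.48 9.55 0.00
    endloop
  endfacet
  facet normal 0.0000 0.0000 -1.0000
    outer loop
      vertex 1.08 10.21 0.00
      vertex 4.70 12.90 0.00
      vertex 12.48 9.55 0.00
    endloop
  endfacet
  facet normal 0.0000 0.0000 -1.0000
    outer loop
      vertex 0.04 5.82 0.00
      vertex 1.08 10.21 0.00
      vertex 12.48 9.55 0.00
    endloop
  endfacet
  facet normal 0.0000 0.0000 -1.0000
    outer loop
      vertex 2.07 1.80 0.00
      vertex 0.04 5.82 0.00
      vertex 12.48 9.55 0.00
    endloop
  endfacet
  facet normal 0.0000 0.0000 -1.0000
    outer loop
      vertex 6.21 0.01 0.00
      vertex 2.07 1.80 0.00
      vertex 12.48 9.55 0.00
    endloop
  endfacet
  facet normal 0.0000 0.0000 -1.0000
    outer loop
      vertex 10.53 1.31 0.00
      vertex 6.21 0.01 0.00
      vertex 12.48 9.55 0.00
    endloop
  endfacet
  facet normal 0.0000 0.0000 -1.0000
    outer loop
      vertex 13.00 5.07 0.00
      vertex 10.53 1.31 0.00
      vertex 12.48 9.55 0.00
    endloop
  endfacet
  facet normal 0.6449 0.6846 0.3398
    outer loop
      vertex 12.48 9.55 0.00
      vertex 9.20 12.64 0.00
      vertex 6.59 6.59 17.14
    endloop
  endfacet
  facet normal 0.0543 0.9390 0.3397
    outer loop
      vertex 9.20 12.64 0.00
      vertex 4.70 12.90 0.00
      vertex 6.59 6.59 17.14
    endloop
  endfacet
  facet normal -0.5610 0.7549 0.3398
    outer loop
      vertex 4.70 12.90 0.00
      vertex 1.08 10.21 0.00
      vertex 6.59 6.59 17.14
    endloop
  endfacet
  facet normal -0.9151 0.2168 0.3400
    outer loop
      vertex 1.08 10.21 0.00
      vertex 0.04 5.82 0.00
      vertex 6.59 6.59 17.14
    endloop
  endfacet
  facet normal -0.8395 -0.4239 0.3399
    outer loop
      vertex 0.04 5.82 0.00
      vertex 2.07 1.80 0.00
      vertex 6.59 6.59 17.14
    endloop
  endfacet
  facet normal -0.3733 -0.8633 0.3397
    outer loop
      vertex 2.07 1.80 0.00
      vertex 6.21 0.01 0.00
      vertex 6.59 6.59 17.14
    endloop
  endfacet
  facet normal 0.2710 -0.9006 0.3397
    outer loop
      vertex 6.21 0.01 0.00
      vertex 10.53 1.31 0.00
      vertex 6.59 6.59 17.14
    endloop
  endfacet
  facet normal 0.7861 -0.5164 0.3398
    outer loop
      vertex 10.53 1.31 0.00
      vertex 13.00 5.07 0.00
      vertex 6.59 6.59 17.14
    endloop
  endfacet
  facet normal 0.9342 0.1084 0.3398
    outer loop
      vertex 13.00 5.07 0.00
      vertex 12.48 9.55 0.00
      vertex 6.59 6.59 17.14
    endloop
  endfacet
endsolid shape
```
; perimeter-only toolpath
G21 ; units = mm
G90 ; absolute positioning
G28 ; home
; layer 1
G0 Z4.29
G0 X11.01 Y8.81
G1 X8.55 Y11.13
G1 X5.17 Y11.32
G1 X2.46 Y9.30
G1 X1.68 Y6.01
G1 X3.20 Y3.00
G1 X6.30 Y1.66
G1 X9.54 Y2.63
G1 X11.40 Y5.45
G1 X11.01 Y8.81
; layer 2
G0 Z8.57
G0 X9.54 Y8.07
G1 X7.89 Y9.62
G1 X5.64 Y9.75
G1 X3.83 Y8.40
G1 X3.31 Y6.21
G1 X4.33 Y4.20
G1 X6.40 Y3.30
G1 X8.56 Y3.95
G1 X9.79 Y5.83
G1 X9.54 Y8.07
; layer 3
G0 Z12.86
G0 X8.06 Y7.33
G1 X7.24 Y8.10
G1 X6.12 Y8.17
G1 X5.21 Y7.50
G1 X4.95 Y6.40
G1 X5.46 Y5.39
G1 X6.50 Y4.95
G1 X7.57 Y5.27
G1 X8.19 Y6.21
G1 X8.06 Y7.33
M2 ; end

The solid is a regular 9-sided pyramid, base circumscribed radius ≈ 6.59 mm, apex at z ≈ 17.1 mm. Slicing at Δz = 4.29 mm — 4 equal slices spanning the solid's height, so layer i sits at z = i·h/4 — gives 3 non-empty perimeters. Each is a 9-segment closed polygon; G0 lifts to the layer z and rapids to the start vertex, then G1 traces the edges. The cross-section shrinks linearly with z (the slice at the apex is degenerate and omitted).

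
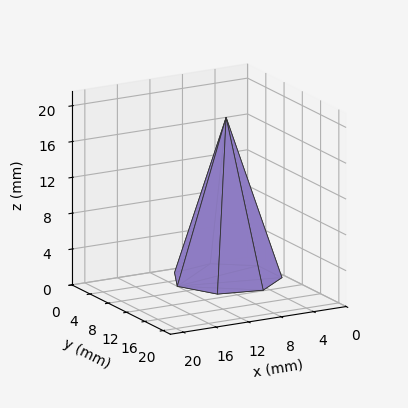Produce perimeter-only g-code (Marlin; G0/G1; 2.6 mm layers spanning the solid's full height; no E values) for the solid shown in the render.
Reading the render: the shape is a regular 7-sided pyramid, base circumscribed radius ≈ 6 mm, apex at z ≈ 18 mm (dimensions read to the nearest mm from the axis ticks). For the g-code, the solid's height is divided into equal slices at the stated Δz and each level perimeter traced with G1 moves after a G0 lift.

; perimeter-only toolpath
G21 ; units = mm
G90 ; absolute positioning
G28 ; home
; layer 1
G0 Z2.6
G0 X11.1 Y6.0
G1 X9.2 Y10.0
G1 X4.9 Y11.0
G1 X1.4 Y8.2
G1 X1.4 Y3.8
G1 X4.9 Y1.0
G1 X9.2 Y2.0
G1 X11.1 Y6.0
; layer 2
G0 Z5.1
G0 X10.3 Y6.0
G1 X8.6 Y9.4
G1 X5.1 Y10.1
G1 X2.1 Y7.9
G1 X2.1 Y4.1
G1 X5.1 Y1.9
G1 X8.6 Y2.6
G1 X10.3 Y6.0
; layer 3
G0 Z7.7
G0 X9.4 Y6.0
G1 X8.1 Y8.7
G1 X5.3 Y9.3
G1 X2.9 Y7.5
G1 X2.9 Y4.5
G1 X5.3 Y2.7
G1 X8.1 Y3.3
G1 X9.4 Y6.0
; layer 4
G0 Z10.3
G0 X8.6 Y6.0
G1 X7.6 Y8.0
G1 X5.4 Y8.5
G1 X3.7 Y7.1
G1 X3.7 Y4.9
G1 X5.4 Y3.5
G1 X7.6 Y4.0
G1 X8.6 Y6.0
; layer 5
G0 Z12.9
G0 X7.7 Y6.0
G1 X7.1 Y7.3
G1 X5.6 Y7.7
G1 X4.5 Y6.7
G1 X4.5 Y5.3
G1 X5.6 Y4.3
G1 X7.1 Y4.7
G1 X7.7 Y6.0
; layer 6
G0 Z15.4
G0 X6.9 Y6.0
G1 X6.5 Y6.7
G1 X5.8 Y6.8
G1 X5.2 Y6.4
G1 X5.2 Y5.6
G1 X5.8 Y5.2
G1 X6.5 Y5.3
G1 X6.9 Y6.0
M2 ; end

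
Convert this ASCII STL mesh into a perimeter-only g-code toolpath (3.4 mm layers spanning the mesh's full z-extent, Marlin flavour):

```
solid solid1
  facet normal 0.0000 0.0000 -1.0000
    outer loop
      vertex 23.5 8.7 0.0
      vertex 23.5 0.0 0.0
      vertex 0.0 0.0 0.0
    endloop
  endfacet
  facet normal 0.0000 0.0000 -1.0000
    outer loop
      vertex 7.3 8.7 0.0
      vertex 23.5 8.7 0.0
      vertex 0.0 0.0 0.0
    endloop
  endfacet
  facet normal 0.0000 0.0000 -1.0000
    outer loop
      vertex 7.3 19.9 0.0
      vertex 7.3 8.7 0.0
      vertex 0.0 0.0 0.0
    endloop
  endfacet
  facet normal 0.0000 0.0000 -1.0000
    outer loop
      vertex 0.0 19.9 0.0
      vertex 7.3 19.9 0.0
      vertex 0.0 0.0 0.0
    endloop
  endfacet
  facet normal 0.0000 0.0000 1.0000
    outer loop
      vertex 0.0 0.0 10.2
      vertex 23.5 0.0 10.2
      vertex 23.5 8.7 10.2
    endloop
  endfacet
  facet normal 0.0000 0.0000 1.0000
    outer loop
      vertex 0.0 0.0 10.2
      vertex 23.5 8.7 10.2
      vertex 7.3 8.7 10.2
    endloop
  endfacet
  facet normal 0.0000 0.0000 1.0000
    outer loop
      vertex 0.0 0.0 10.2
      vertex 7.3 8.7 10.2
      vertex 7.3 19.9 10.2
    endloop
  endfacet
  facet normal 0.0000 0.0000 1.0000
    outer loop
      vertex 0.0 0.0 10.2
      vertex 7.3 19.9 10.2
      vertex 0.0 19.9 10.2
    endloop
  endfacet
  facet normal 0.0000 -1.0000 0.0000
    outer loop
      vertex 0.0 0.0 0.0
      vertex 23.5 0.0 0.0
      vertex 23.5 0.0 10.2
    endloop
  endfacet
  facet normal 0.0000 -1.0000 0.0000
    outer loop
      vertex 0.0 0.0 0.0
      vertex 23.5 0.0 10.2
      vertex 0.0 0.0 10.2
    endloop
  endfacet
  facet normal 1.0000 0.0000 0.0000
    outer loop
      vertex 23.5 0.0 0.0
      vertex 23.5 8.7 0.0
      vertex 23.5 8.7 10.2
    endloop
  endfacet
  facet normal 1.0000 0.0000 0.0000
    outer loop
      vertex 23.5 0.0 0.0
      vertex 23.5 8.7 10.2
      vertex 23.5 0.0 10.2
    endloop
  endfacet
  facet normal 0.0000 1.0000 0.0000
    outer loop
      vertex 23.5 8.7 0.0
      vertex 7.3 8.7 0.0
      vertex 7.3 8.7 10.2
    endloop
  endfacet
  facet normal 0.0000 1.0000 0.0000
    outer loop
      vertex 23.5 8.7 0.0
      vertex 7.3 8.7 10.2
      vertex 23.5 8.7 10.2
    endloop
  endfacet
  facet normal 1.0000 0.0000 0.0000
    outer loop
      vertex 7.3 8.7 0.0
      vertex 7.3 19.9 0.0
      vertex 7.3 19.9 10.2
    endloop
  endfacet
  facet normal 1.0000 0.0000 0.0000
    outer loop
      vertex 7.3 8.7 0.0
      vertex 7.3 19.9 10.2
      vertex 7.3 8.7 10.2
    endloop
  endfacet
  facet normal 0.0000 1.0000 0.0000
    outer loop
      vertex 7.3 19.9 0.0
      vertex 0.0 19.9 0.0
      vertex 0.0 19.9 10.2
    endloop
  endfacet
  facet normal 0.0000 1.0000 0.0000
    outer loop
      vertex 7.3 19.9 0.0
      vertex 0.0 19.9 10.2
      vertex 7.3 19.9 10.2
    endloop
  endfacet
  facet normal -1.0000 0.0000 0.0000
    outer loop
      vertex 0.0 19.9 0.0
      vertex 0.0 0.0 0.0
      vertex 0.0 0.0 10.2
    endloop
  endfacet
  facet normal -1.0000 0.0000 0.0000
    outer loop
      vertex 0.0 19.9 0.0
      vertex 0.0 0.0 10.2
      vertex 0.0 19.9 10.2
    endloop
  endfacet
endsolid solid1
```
; perimeter-only toolpath
G21 ; units = mm
G90 ; absolute positioning
G28 ; home
; layer 1
G0 Z3.4
G0 X0.0 Y0.0
G1 X23.5 Y0.0
G1 X23.5 Y8.7
G1 X7.3 Y8.7
G1 X7.3 Y19.9
G1 X0.0 Y19.9
G1 X0.0 Y0.0
; layer 2
G0 Z6.8
G0 X0.0 Y0.0
G1 X23.5 Y0.0
G1 X23.5 Y8.7
G1 X7.3 Y8.7
G1 X7.3 Y19.9
G1 X0.0 Y19.9
G1 X0.0 Y0.0
; layer 3
G0 Z10.2
G0 X0.0 Y0.0
G1 X23.5 Y0.0
G1 X23.5 Y8.7
G1 X7.3 Y8.7
G1 X7.3 Y19.9
G1 X0.0 Y19.9
G1 X0.0 Y0.0
M2 ; end

The solid is an L-shaped prism: outer 23.5 × 19.9 mm, arm thicknesses ≈ 8.7 mm (horizontal) and 7.3 mm (vertical), extruded 10.2 mm in z. Slicing at Δz = 3.4 mm — 3 equal slices spanning the solid's height, so layer i sits at z = i·h/3 — gives 3 non-empty perimeters. Each is a 6-segment closed polygon; G0 lifts to the layer z and rapids to the start vertex, then G1 traces the edges.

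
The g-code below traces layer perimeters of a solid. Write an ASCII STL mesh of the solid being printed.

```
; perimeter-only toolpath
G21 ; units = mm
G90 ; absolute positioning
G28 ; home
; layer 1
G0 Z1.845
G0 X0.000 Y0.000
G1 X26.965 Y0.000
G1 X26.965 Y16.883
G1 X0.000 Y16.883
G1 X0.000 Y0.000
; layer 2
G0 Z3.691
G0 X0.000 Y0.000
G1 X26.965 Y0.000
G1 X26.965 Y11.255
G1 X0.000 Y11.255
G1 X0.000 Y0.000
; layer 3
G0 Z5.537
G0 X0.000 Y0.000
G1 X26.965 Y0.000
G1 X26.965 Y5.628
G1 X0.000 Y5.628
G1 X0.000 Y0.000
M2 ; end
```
solid part
  facet normal 0.0000 0.0000 -1.0000
    outer loop
      vertex 26.965 22.511 0.000
      vertex 26.965 0.000 0.000
      vertex 0.000 0.000 0.000
    endloop
  endfacet
  facet normal 0.0000 0.0000 -1.0000
    outer loop
      vertex 0.000 22.511 0.000
      vertex 26.965 22.511 0.000
      vertex 0.000 0.000 0.000
    endloop
  endfacet
  facet normal 0.0000 -1.0000 0.0000
    outer loop
      vertex 0.000 0.000 0.000
      vertex 26.965 0.000 0.000
      vertex 26.965 0.000 7.382
    endloop
  endfacet
  facet normal 0.0000 -1.0000 0.0000
    outer loop
      vertex 0.000 0.000 0.000
      vertex 26.965 0.000 7.382
      vertex 0.000 0.000 7.382
    endloop
  endfacet
  facet normal 0.0000 0.3116 0.9502
    outer loop
      vertex 0.000 0.000 7.382
      vertex 26.965 0.000 7.382
      vertex 26.965 22.511 0.000
    endloop
  endfacet
  facet normal 0.0000 0.3116 0.9502
    outer loop
      vertex 0.000 0.000 7.382
      vertex 26.965 22.511 0.000
      vertex 0.000 22.511 0.000
    endloop
  endfacet
  facet normal -1.0000 0.0000 0.0000
    outer loop
      vertex 0.000 0.000 7.382
      vertex 0.000 22.511 0.000
      vertex 0.000 0.000 0.000
    endloop
  endfacet
  facet normal 1.0000 0.0000 0.0000
    outer loop
      vertex 26.965 0.000 0.000
      vertex 26.965 22.511 0.000
      vertex 26.965 0.000 7.382
    endloop
  endfacet
endsolid part

The G0 Z moves step by Δz≈1.845 mm. The G1 loops shrink linearly with z, so the solid tapers from its base footprint up to z≈7.38. Closing with a flat bottom cap and the tapered top and triangulating gives 8 facets — a wedge (ramp): 27 × 22.5 mm base, rising to 7.38 mm along the y=0 edge and sloping linearly to z=0 at y=22.5.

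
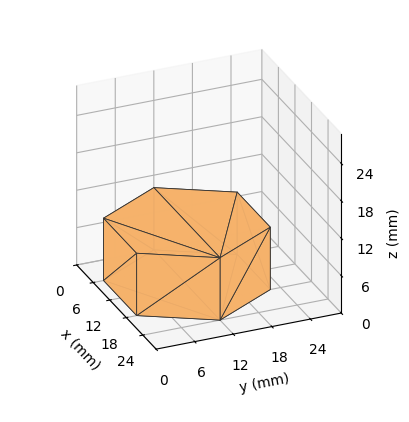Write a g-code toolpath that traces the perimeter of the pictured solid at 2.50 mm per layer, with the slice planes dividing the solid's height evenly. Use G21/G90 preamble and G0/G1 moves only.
Reading the render: the shape is a regular 6-sided prism (a cylinder approximated with 6 flat sides), circumscribed radius ≈ 12 mm, height ≈ 10 mm (dimensions read to the nearest mm from the axis ticks). For the g-code, the solid's height is divided into equal slices at the stated Δz and each level perimeter traced with G1 moves after a G0 lift.

; perimeter-only toolpath
G21 ; units = mm
G90 ; absolute positioning
G28 ; home
; layer 1
G0 Z2.50
G0 X24.00 Y12.00
G1 X18.00 Y22.39
G1 X6.00 Y22.39
G1 X0.00 Y12.00
G1 X6.00 Y1.61
G1 X18.00 Y1.61
G1 X24.00 Y12.00
; layer 2
G0 Z5.00
G0 X24.00 Y12.00
G1 X18.00 Y22.39
G1 X6.00 Y22.39
G1 X0.00 Y12.00
G1 X6.00 Y1.61
G1 X18.00 Y1.61
G1 X24.00 Y12.00
; layer 3
G0 Z7.50
G0 X24.00 Y12.00
G1 X18.00 Y22.39
G1 X6.00 Y22.39
G1 X0.00 Y12.00
G1 X6.00 Y1.61
G1 X18.00 Y1.61
G1 X24.00 Y12.00
; layer 4
G0 Z10.00
G0 X24.00 Y12.00
G1 X18.00 Y22.39
G1 X6.00 Y22.39
G1 X0.00 Y12.00
G1 X6.00 Y1.61
G1 X18.00 Y1.61
G1 X24.00 Y12.00
M2 ; end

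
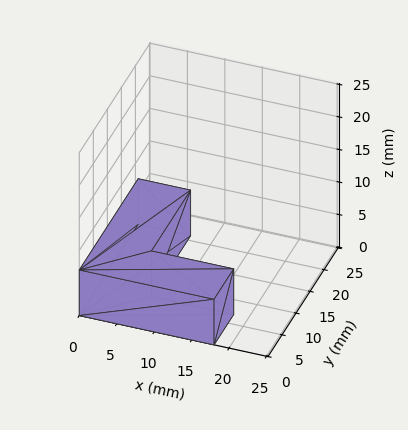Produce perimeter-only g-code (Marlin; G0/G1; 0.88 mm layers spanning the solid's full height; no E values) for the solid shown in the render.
Reading the render: the shape is an L-shaped prism: outer 18 × 21 mm, arm thicknesses ≈ 7 mm (horizontal) and 7 mm (vertical), extruded 7 mm in z (dimensions read to the nearest mm from the axis ticks). For the g-code, the solid's height is divided into equal slices at the stated Δz and each level perimeter traced with G1 moves after a G0 lift.

; perimeter-only toolpath
G21 ; units = mm
G90 ; absolute positioning
G28 ; home
; layer 1
G0 Z0.88
G0 X0.00 Y0.00
G1 X18.00 Y0.00
G1 X18.00 Y7.00
G1 X7.00 Y7.00
G1 X7.00 Y21.00
G1 X0.00 Y21.00
G1 X0.00 Y0.00
; layer 2
G0 Z1.75
G0 X0.00 Y0.00
G1 X18.00 Y0.00
G1 X18.00 Y7.00
G1 X7.00 Y7.00
G1 X7.00 Y21.00
G1 X0.00 Y21.00
G1 X0.00 Y0.00
; layer 3
G0 Z2.62
G0 X0.00 Y0.00
G1 X18.00 Y0.00
G1 X18.00 Y7.00
G1 X7.00 Y7.00
G1 X7.00 Y21.00
G1 X0.00 Y21.00
G1 X0.00 Y0.00
; layer 4
G0 Z3.50
G0 X0.00 Y0.00
G1 X18.00 Y0.00
G1 X18.00 Y7.00
G1 X7.00 Y7.00
G1 X7.00 Y21.00
G1 X0.00 Y21.00
G1 X0.00 Y0.00
; layer 5
G0 Z4.38
G0 X0.00 Y0.00
G1 X18.00 Y0.00
G1 X18.00 Y7.00
G1 X7.00 Y7.00
G1 X7.00 Y21.00
G1 X0.00 Y21.00
G1 X0.00 Y0.00
; layer 6
G0 Z5.25
G0 X0.00 Y0.00
G1 X18.00 Y0.00
G1 X18.00 Y7.00
G1 X7.00 Y7.00
G1 X7.00 Y21.00
G1 X0.00 Y21.00
G1 X0.00 Y0.00
; layer 7
G0 Z6.12
G0 X0.00 Y0.00
G1 X18.00 Y0.00
G1 X18.00 Y7.00
G1 X7.00 Y7.00
G1 X7.00 Y21.00
G1 X0.00 Y21.00
G1 X0.00 Y0.00
; layer 8
G0 Z7.00
G0 X0.00 Y0.00
G1 X18.00 Y0.00
G1 X18.00 Y7.00
G1 X7.00 Y7.00
G1 X7.00 Y21.00
G1 X0.00 Y21.00
G1 X0.00 Y0.00
M2 ; end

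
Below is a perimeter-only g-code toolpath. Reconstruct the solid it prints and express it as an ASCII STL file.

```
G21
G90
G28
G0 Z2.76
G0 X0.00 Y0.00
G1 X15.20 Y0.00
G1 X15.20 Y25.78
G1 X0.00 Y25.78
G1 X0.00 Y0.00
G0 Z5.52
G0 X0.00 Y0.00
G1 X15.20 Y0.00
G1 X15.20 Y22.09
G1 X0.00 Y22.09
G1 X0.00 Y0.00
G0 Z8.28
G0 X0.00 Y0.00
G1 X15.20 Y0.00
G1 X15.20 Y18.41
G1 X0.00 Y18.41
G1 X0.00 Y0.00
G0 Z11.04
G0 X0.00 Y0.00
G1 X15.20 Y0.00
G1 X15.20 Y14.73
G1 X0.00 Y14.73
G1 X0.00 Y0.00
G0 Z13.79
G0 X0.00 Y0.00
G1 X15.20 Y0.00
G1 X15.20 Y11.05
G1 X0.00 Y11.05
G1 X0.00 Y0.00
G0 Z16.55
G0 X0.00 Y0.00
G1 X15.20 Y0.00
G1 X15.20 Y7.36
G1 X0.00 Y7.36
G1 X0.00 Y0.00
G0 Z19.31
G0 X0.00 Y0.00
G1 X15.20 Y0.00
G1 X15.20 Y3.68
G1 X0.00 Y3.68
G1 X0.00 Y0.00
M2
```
solid part
  facet normal 0.0000 0.0000 -1.0000
    outer loop
      vertex 15.20 29.46 0.00
      vertex 15.20 0.00 0.00
      vertex 0.00 0.00 0.00
    endloop
  endfacet
  facet normal 0.0000 0.0000 -1.0000
    outer loop
      vertex 0.00 29.46 0.00
      vertex 15.20 29.46 0.00
      vertex 0.00 0.00 0.00
    endloop
  endfacet
  facet normal 0.0000 -1.0000 0.0000
    outer loop
      vertex 0.00 0.00 0.00
      vertex 15.20 0.00 0.00
      vertex 15.20 0.00 22.07
    endloop
  endfacet
  facet normal 0.0000 -1.0000 0.0000
    outer loop
      vertex 0.00 0.00 0.00
      vertex 15.20 0.00 22.07
      vertex 0.00 0.00 22.07
    endloop
  endfacet
  facet normal 0.0000 0.5996 0.8003
    outer loop
      vertex 0.00 0.00 22.07
      vertex 15.20 0.00 22.07
      vertex 15.20 29.46 0.00
    endloop
  endfacet
  facet normal 0.0000 0.5996 0.8003
    outer loop
      vertex 0.00 0.00 22.07
      vertex 15.20 29.46 0.00
      vertex 0.00 29.46 0.00
    endloop
  endfacet
  facet normal -1.0000 0.0000 0.0000
    outer loop
      vertex 0.00 0.00 22.07
      vertex 0.00 29.46 0.00
      vertex 0.00 0.00 0.00
    endloop
  endfacet
  facet normal 1.0000 0.0000 0.0000
    outer loop
      vertex 15.20 0.00 0.00
      vertex 15.20 29.46 0.00
      vertex 15.20 0.00 22.07
    endloop
  endfacet
endsolid part

The G0 Z moves step by Δz≈2.76 mm. The G1 loops shrink linearly with z, so the solid tapers from its base footprint up to z≈22.1. Closing with a flat bottom cap and the tapered top and triangulating gives 8 facets — a wedge (ramp): 15.2 × 29.5 mm base, rising to 22.1 mm along the y=0 edge and sloping linearly to z=0 at y=29.5.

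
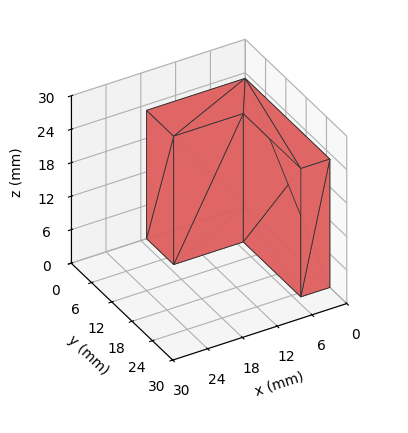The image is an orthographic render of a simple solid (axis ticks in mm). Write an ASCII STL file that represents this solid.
Reading the render: the shape is an L-shaped prism: outer 17 × 25 mm, arm thicknesses ≈ 8 mm (horizontal) and 5 mm (vertical), extruded 23 mm in z (dimensions read to the nearest mm from the axis ticks). For the STL, each face is triangulated and given an outward normal.

solid part
  facet normal 0.0000 0.0000 -1.0000
    outer loop
      vertex 17.00 8.00 0.00
      vertex 17.00 0.00 0.00
      vertex 0.00 0.00 0.00
    endloop
  endfacet
  facet normal 0.0000 0.0000 -1.0000
    outer loop
      vertex 5.00 8.00 0.00
      vertex 17.00 8.00 0.00
      vertex 0.00 0.00 0.00
    endloop
  endfacet
  facet normal 0.0000 0.0000 -1.0000
    outer loop
      vertex 5.00 25.00 0.00
      vertex 5.00 8.00 0.00
      vertex 0.00 0.00 0.00
    endloop
  endfacet
  facet normal 0.0000 0.0000 -1.0000
    outer loop
      vertex 0.00 25.00 0.00
      vertex 5.00 25.00 0.00
      vertex 0.00 0.00 0.00
    endloop
  endfacet
  facet normal 0.0000 0.0000 1.0000
    outer loop
      vertex 0.00 0.00 23.00
      vertex 17.00 0.00 23.00
      vertex 17.00 8.00 23.00
    endloop
  endfacet
  facet normal 0.0000 0.0000 1.0000
    outer loop
      vertex 0.00 0.00 23.00
      vertex 17.00 8.00 23.00
      vertex 5.00 8.00 23.00
    endloop
  endfacet
  facet normal 0.0000 0.0000 1.0000
    outer loop
      vertex 0.00 0.00 23.00
      vertex 5.00 8.00 23.00
      vertex 5.00 25.00 23.00
    endloop
  endfacet
  facet normal 0.0000 0.0000 1.0000
    outer loop
      vertex 0.00 0.00 23.00
      vertex 5.00 25.00 23.00
      vertex 0.00 25.00 23.00
    endloop
  endfacet
  facet normal 0.0000 -1.0000 0.0000
    outer loop
      vertex 0.00 0.00 0.00
      vertex 17.00 0.00 0.00
      vertex 17.00 0.00 23.00
    endloop
  endfacet
  facet normal 0.0000 -1.0000 0.0000
    outer loop
      vertex 0.00 0.00 0.00
      vertex 17.00 0.00 23.00
      vertex 0.00 0.00 23.00
    endloop
  endfacet
  facet normal 1.0000 0.0000 0.0000
    outer loop
      vertex 17.00 0.00 0.00
      vertex 17.00 8.00 0.00
      vertex 17.00 8.00 23.00
    endloop
  endfacet
  facet normal 1.0000 0.0000 0.0000
    outer loop
      vertex 17.00 0.00 0.00
      vertex 17.00 8.00 23.00
      vertex 17.00 0.00 23.00
    endloop
  endfacet
  facet normal 0.0000 1.0000 0.0000
    outer loop
      vertex 17.00 8.00 0.00
      vertex 5.00 8.00 0.00
      vertex 5.00 8.00 23.00
    endloop
  endfacet
  facet normal 0.0000 1.0000 0.0000
    outer loop
      vertex 17.00 8.00 0.00
      vertex 5.00 8.00 23.00
      vertex 17.00 8.00 23.00
    endloop
  endfacet
  facet normal 1.0000 0.0000 0.0000
    outer loop
      vertex 5.00 8.00 0.00
      vertex 5.00 25.00 0.00
      vertex 5.00 25.00 23.00
    endloop
  endfacet
  facet normal 1.0000 0.0000 0.0000
    outer loop
      vertex 5.00 8.00 0.00
      vertex 5.00 25.00 23.00
      vertex 5.00 8.00 23.00
    endloop
  endfacet
  facet normal 0.0000 1.0000 0.0000
    outer loop
      vertex 5.00 25.00 0.00
      vertex 0.00 25.00 0.00
      vertex 0.00 25.00 23.00
    endloop
  endfacet
  facet normal 0.0000 1.0000 0.0000
    outer loop
      vertex 5.00 25.00 0.00
      vertex 0.00 25.00 23.00
      vertex 5.00 25.00 23.00
    endloop
  endfacet
  facet normal -1.0000 0.0000 0.0000
    outer loop
      vertex 0.00 25.00 0.00
      vertex 0.00 0.00 0.00
      vertex 0.00 0.00 23.00
    endloop
  endfacet
  facet normal -1.0000 0.0000 0.0000
    outer loop
      vertex 0.00 25.00 0.00
      vertex 0.00 0.00 23.00
      vertex 0.00 25.00 23.00
    endloop
  endfacet
endsolid part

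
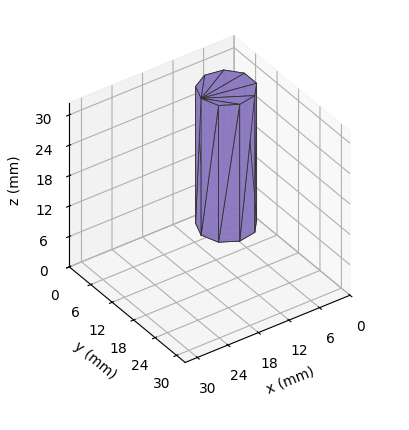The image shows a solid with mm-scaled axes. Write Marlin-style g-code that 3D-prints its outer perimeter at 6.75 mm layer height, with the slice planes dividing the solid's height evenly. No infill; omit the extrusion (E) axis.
Reading the render: the shape is a regular 9-sided prism (a cylinder approximated with 9 flat sides), circumscribed radius ≈ 5 mm, height ≈ 27 mm (dimensions read to the nearest mm from the axis ticks). For the g-code, the solid's height is divided into equal slices at the stated Δz and each level perimeter traced with G1 moves after a G0 lift.

; perimeter-only toolpath
G21 ; units = mm
G90 ; absolute positioning
G28 ; home
; layer 1
G0 Z6.75
G0 X10.00 Y5.00
G1 X8.83 Y8.21
G1 X5.87 Y9.92
G1 X2.50 Y9.33
G1 X0.30 Y6.71
G1 X0.30 Y3.29
G1 X2.50 Y0.67
G1 X5.87 Y0.08
G1 X8.83 Y1.79
G1 X10.00 Y5.00
; layer 2
G0 Z13.50
G0 X10.00 Y5.00
G1 X8.83 Y8.21
G1 X5.87 Y9.92
G1 X2.50 Y9.33
G1 X0.30 Y6.71
G1 X0.30 Y3.29
G1 X2.50 Y0.67
G1 X5.87 Y0.08
G1 X8.83 Y1.79
G1 X10.00 Y5.00
; layer 3
G0 Z20.25
G0 X10.00 Y5.00
G1 X8.83 Y8.21
G1 X5.87 Y9.92
G1 X2.50 Y9.33
G1 X0.30 Y6.71
G1 X0.30 Y3.29
G1 X2.50 Y0.67
G1 X5.87 Y0.08
G1 X8.83 Y1.79
G1 X10.00 Y5.00
; layer 4
G0 Z27.00
G0 X10.00 Y5.00
G1 X8.83 Y8.21
G1 X5.87 Y9.92
G1 X2.50 Y9.33
G1 X0.30 Y6.71
G1 X0.30 Y3.29
G1 X2.50 Y0.67
G1 X5.87 Y0.08
G1 X8.83 Y1.79
G1 X10.00 Y5.00
M2 ; end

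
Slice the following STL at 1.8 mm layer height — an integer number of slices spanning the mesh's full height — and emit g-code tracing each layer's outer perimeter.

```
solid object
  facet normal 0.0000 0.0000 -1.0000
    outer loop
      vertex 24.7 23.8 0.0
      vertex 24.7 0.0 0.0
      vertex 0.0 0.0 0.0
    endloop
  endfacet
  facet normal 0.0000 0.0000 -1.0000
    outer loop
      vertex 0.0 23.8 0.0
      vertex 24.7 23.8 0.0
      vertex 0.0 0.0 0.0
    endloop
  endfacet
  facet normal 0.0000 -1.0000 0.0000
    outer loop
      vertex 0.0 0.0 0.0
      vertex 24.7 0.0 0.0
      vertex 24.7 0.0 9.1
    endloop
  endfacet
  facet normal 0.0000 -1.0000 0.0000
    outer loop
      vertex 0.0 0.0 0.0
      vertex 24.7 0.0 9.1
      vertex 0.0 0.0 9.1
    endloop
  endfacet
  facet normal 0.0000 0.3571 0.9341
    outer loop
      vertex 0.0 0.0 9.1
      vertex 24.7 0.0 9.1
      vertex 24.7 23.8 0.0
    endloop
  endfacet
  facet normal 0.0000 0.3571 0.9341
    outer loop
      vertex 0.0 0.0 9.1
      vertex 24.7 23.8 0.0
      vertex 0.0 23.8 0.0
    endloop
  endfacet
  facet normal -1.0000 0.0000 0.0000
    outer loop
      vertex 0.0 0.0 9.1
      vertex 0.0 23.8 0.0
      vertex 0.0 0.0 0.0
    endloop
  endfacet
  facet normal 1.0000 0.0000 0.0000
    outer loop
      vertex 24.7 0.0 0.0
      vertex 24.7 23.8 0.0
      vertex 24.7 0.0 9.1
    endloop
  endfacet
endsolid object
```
; perimeter-only toolpath
G21 ; units = mm
G90 ; absolute positioning
G28 ; home
; layer 1
G0 Z1.8
G0 X0.0 Y0.0
G1 X24.7 Y0.0
G1 X24.7 Y19.0
G1 X0.0 Y19.0
G1 X0.0 Y0.0
; layer 2
G0 Z3.6
G0 X0.0 Y0.0
G1 X24.7 Y0.0
G1 X24.7 Y14.3
G1 X0.0 Y14.3
G1 X0.0 Y0.0
; layer 3
G0 Z5.5
G0 X0.0 Y0.0
G1 X24.7 Y0.0
G1 X24.7 Y9.5
G1 X0.0 Y9.5
G1 X0.0 Y0.0
; layer 4
G0 Z7.3
G0 X0.0 Y0.0
G1 X24.7 Y0.0
G1 X24.7 Y4.8
G1 X0.0 Y4.8
G1 X0.0 Y0.0
M2 ; end

The solid is a wedge (ramp): 24.7 × 23.8 mm base, rising to 9.1 mm along the y=0 edge and sloping linearly to z=0 at y=23.8. Slicing at Δz = 1.8 mm — 5 equal slices spanning the solid's height, so layer i sits at z = i·h/5 — gives 4 non-empty perimeters. Each is a 4-segment closed polygon; G0 lifts to the layer z and rapids to the start vertex, then G1 traces the edges. The cross-section shrinks linearly with z (the slice at the apex is degenerate and omitted).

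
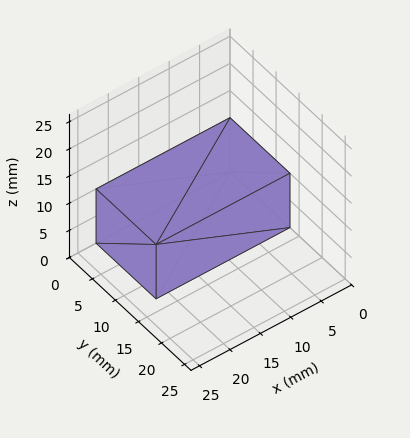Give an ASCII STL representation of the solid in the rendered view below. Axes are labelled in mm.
Reading the render: the shape is a rectangular box, roughly 22 × 13 mm footprint and 10 mm tall (dimensions read to the nearest mm from the axis ticks). For the STL, each face is triangulated and given an outward normal.

solid part
  facet normal 0.0000 0.0000 -1.0000
    outer loop
      vertex 22.00 13.00 0.00
      vertex 22.00 0.00 0.00
      vertex 0.00 0.00 0.00
    endloop
  endfacet
  facet normal 0.0000 0.0000 -1.0000
    outer loop
      vertex 0.00 13.00 0.00
      vertex 22.00 13.00 0.00
      vertex 0.00 0.00 0.00
    endloop
  endfacet
  facet normal 0.0000 0.0000 1.0000
    outer loop
      vertex 0.00 0.00 10.00
      vertex 22.00 0.00 10.00
      vertex 22.00 13.00 10.00
    endloop
  endfacet
  facet normal 0.0000 0.0000 1.0000
    outer loop
      vertex 0.00 0.00 10.00
      vertex 22.00 13.00 10.00
      vertex 0.00 13.00 10.00
    endloop
  endfacet
  facet normal 0.0000 -1.0000 0.0000
    outer loop
      vertex 0.00 0.00 0.00
      vertex 22.00 0.00 0.00
      vertex 22.00 0.00 10.00
    endloop
  endfacet
  facet normal 0.0000 -1.0000 0.0000
    outer loop
      vertex 0.00 0.00 0.00
      vertex 22.00 0.00 10.00
      vertex 0.00 0.00 10.00
    endloop
  endfacet
  facet normal 0.0000 1.0000 0.0000
    outer loop
      vertex 22.00 13.00 10.00
      vertex 22.00 13.00 0.00
      vertex 0.00 13.00 0.00
    endloop
  endfacet
  facet normal 0.0000 1.0000 0.0000
    outer loop
      vertex 0.00 13.00 10.00
      vertex 22.00 13.00 10.00
      vertex 0.00 13.00 0.00
    endloop
  endfacet
  facet normal -1.0000 0.0000 0.0000
    outer loop
      vertex 0.00 13.00 10.00
      vertex 0.00 13.00 0.00
      vertex 0.00 0.00 0.00
    endloop
  endfacet
  facet normal -1.0000 0.0000 0.0000
    outer loop
      vertex 0.00 0.00 10.00
      vertex 0.00 13.00 10.00
      vertex 0.00 0.00 0.00
    endloop
  endfacet
  facet normal 1.0000 0.0000 0.0000
    outer loop
      vertex 22.00 0.00 0.00
      vertex 22.00 13.00 0.00
      vertex 22.00 13.00 10.00
    endloop
  endfacet
  facet normal 1.0000 0.0000 0.0000
    outer loop
      vertex 22.00 0.00 0.00
      vertex 22.00 13.00 10.00
      vertex 22.00 0.00 10.00
    endloop
  endfacet
endsolid part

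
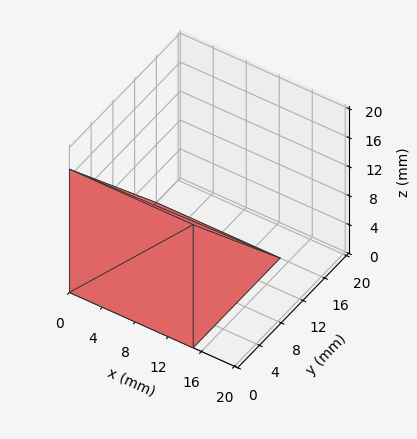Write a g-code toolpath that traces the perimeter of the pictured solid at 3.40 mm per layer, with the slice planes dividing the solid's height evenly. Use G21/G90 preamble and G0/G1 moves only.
Reading the render: the shape is a wedge (ramp): 15 × 16 mm base, rising to 17 mm along the y=0 edge and sloping linearly to z=0 at y=16 (dimensions read to the nearest mm from the axis ticks). For the g-code, the solid's height is divided into equal slices at the stated Δz and each level perimeter traced with G1 moves after a G0 lift.

; perimeter-only toolpath
G21 ; units = mm
G90 ; absolute positioning
G28 ; home
; layer 1
G0 Z3.40
G0 X0.00 Y0.00
G1 X15.00 Y0.00
G1 X15.00 Y12.80
G1 X0.00 Y12.80
G1 X0.00 Y0.00
; layer 2
G0 Z6.80
G0 X0.00 Y0.00
G1 X15.00 Y0.00
G1 X15.00 Y9.60
G1 X0.00 Y9.60
G1 X0.00 Y0.00
; layer 3
G0 Z10.20
G0 X0.00 Y0.00
G1 X15.00 Y0.00
G1 X15.00 Y6.40
G1 X0.00 Y6.40
G1 X0.00 Y0.00
; layer 4
G0 Z13.60
G0 X0.00 Y0.00
G1 X15.00 Y0.00
G1 X15.00 Y3.20
G1 X0.00 Y3.20
G1 X0.00 Y0.00
M2 ; end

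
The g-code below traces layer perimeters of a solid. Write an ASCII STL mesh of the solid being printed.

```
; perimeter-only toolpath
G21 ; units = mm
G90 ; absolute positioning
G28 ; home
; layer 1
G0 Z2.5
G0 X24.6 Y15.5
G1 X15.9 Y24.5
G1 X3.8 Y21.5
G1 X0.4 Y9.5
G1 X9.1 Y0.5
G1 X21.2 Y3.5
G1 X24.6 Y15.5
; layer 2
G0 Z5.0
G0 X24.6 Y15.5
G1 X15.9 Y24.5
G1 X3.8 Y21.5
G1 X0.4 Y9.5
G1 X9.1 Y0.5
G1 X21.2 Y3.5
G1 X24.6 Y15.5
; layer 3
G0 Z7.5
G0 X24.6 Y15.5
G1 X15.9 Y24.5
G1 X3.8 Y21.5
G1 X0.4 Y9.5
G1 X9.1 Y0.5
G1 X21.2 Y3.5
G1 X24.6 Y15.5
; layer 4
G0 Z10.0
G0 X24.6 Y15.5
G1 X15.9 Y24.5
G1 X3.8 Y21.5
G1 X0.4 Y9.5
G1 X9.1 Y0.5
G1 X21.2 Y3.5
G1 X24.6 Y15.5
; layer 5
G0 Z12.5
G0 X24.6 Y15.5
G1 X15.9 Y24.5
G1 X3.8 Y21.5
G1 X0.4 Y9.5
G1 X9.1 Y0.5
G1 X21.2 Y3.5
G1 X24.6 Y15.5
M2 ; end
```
solid part
  facet normal 0.0000 0.0000 -1.0000
    outer loop
      vertex 3.8 21.5 0.0
      vertex 15.9 24.5 0.0
      vertex 24.6 15.5 0.0
    endloop
  endfacet
  facet normal 0.0000 0.0000 -1.0000
    outer loop
      vertex 0.4 9.5 0.0
      vertex 3.8 21.5 0.0
      vertex 24.6 15.5 0.0
    endloop
  endfacet
  facet normal 0.0000 0.0000 -1.0000
    outer loop
      vertex 9.1 0.5 0.0
      vertex 0.4 9.5 0.0
      vertex 24.6 15.5 0.0
    endloop
  endfacet
  facet normal 0.0000 0.0000 -1.0000
    outer loop
      vertex 21.2 3.5 0.0
      vertex 9.1 0.5 0.0
      vertex 24.6 15.5 0.0
    endloop
  endfacet
  facet normal 0.0000 0.0000 1.0000
    outer loop
      vertex 24.6 15.5 12.5
      vertex 15.9 24.5 12.5
      vertex 3.8 21.5 12.5
    endloop
  endfacet
  facet normal 0.0000 0.0000 1.0000
    outer loop
      vertex 24.6 15.5 12.5
      vertex 3.8 21.5 12.5
      vertex 0.4 9.5 12.5
    endloop
  endfacet
  facet normal 0.0000 0.0000 1.0000
    outer loop
      vertex 24.6 15.5 12.5
      vertex 0.4 9.5 12.5
      vertex 9.1 0.5 12.5
    endloop
  endfacet
  facet normal 0.0000 0.0000 1.0000
    outer loop
      vertex 24.6 15.5 12.5
      vertex 9.1 0.5 12.5
      vertex 21.2 3.5 12.5
    endloop
  endfacet
  facet normal 0.7190 0.6950 0.0000
    outer loop
      vertex 24.6 15.5 0.0
      vertex 15.9 24.5 0.0
      vertex 15.9 24.5 12.5
    endloop
  endfacet
  facet normal 0.7190 0.6950 0.0000
    outer loop
      vertex 24.6 15.5 0.0
      vertex 15.9 24.5 12.5
      vertex 24.6 15.5 12.5
    endloop
  endfacet
  facet normal -0.2406 0.9706 0.0000
    outer loop
      vertex 15.9 24.5 0.0
      vertex 3.8 21.5 0.0
      vertex 3.8 21.5 12.5
    endloop
  endfacet
  facet normal -0.2406 0.9706 0.0000
    outer loop
      vertex 15.9 24.5 0.0
      vertex 3.8 21.5 12.5
      vertex 15.9 24.5 12.5
    endloop
  endfacet
  facet normal -0.9621 0.2726 0.0000
    outer loop
      vertex 3.8 21.5 0.0
      vertex 0.4 9.5 0.0
      vertex 0.4 9.5 12.5
    endloop
  endfacet
  facet normal -0.9621 0.2726 0.0000
    outer loop
      vertex 3.8 21.5 0.0
      vertex 0.4 9.5 12.5
      vertex 3.8 21.5 12.5
    endloop
  endfacet
  facet normal -0.7190 -0.6950 0.0000
    outer loop
      vertex 0.4 9.5 0.0
      vertex 9.1 0.5 0.0
      vertex 9.1 0.5 12.5
    endloop
  endfacet
  facet normal -0.7190 -0.6950 0.0000
    outer loop
      vertex 0.4 9.5 0.0
      vertex 9.1 0.5 12.5
      vertex 0.4 9.5 12.5
    endloop
  endfacet
  facet normal 0.2406 -0.9706 0.0000
    outer loop
      vertex 9.1 0.5 0.0
      vertex 21.2 3.5 0.0
      vertex 21.2 3.5 12.5
    endloop
  endfacet
  facet normal 0.2406 -0.9706 0.0000
    outer loop
      vertex 9.1 0.5 0.0
      vertex 21.2 3.5 12.5
      vertex 9.1 0.5 12.5
    endloop
  endfacet
  facet normal 0.9621 -0.2726 0.0000
    outer loop
      vertex 21.2 3.5 0.0
      vertex 24.6 15.5 0.0
      vertex 24.6 15.5 12.5
    endloop
  endfacet
  facet normal 0.9621 -0.2726 0.0000
    outer loop
      vertex 21.2 3.5 0.0
      vertex 24.6 15.5 12.5
      vertex 21.2 3.5 12.5
    endloop
  endfacet
endsolid part

The G0 Z moves step by Δz≈2.5 mm. Every layer's G1 loop is the same polygon, so the solid is a straight extrusion of it from z=0 to z≈12.5. Closing with flat bottom and top caps and triangulating gives 20 facets — a regular 6-sided prism (a cylinder approximated with 6 flat sides), circumscribed radius ≈ 12.5 mm, height ≈ 12.5 mm.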